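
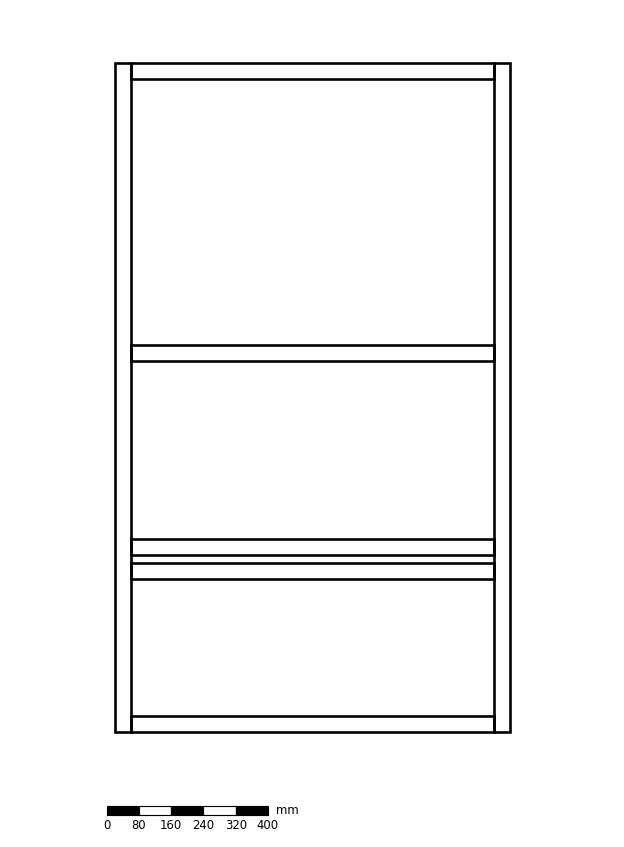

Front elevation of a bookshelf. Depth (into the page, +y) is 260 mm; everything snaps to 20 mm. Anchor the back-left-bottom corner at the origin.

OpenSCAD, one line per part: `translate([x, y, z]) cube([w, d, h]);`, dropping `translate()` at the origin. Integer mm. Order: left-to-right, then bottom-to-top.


cube([40, 260, 1660]);
translate([40, 0, 0]) cube([900, 260, 40]);
translate([40, 0, 380]) cube([900, 260, 40]);
translate([40, 0, 440]) cube([900, 260, 40]);
translate([40, 0, 920]) cube([900, 260, 40]);
translate([40, 0, 1620]) cube([900, 260, 40]);
translate([940, 0, 0]) cube([40, 260, 1660]);


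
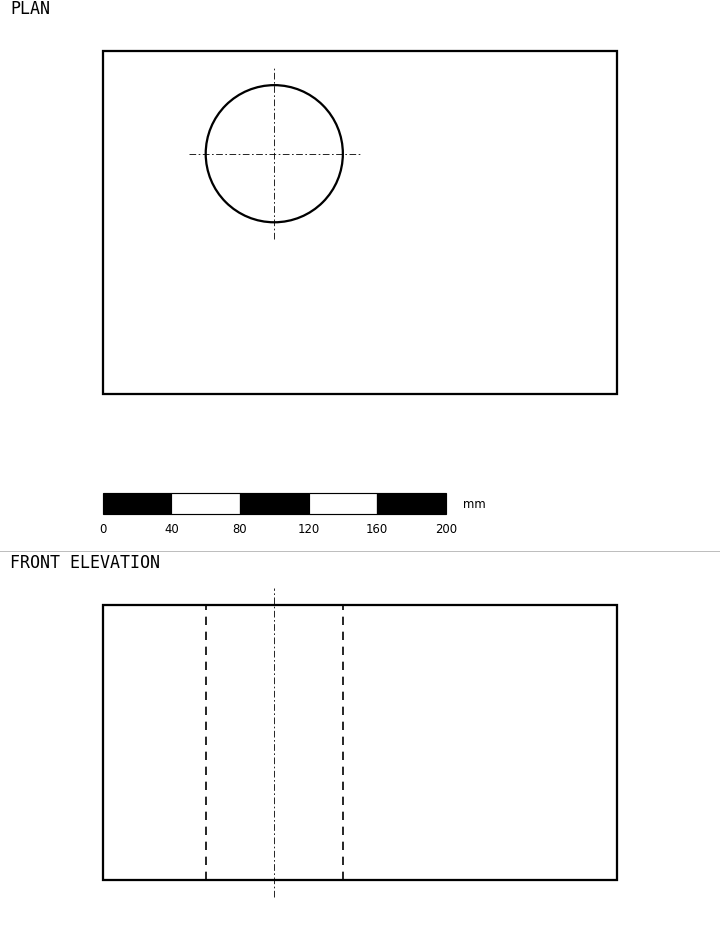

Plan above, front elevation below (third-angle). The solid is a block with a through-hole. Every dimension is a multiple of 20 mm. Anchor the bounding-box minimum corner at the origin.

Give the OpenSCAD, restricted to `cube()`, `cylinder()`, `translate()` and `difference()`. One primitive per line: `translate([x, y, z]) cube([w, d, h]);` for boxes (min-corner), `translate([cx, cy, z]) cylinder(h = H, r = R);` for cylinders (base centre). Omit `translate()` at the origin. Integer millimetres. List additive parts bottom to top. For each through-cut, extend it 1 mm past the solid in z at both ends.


difference() {
  cube([300, 200, 160]);
  translate([100, 140, -1]) cylinder(h = 162, r = 40);
}


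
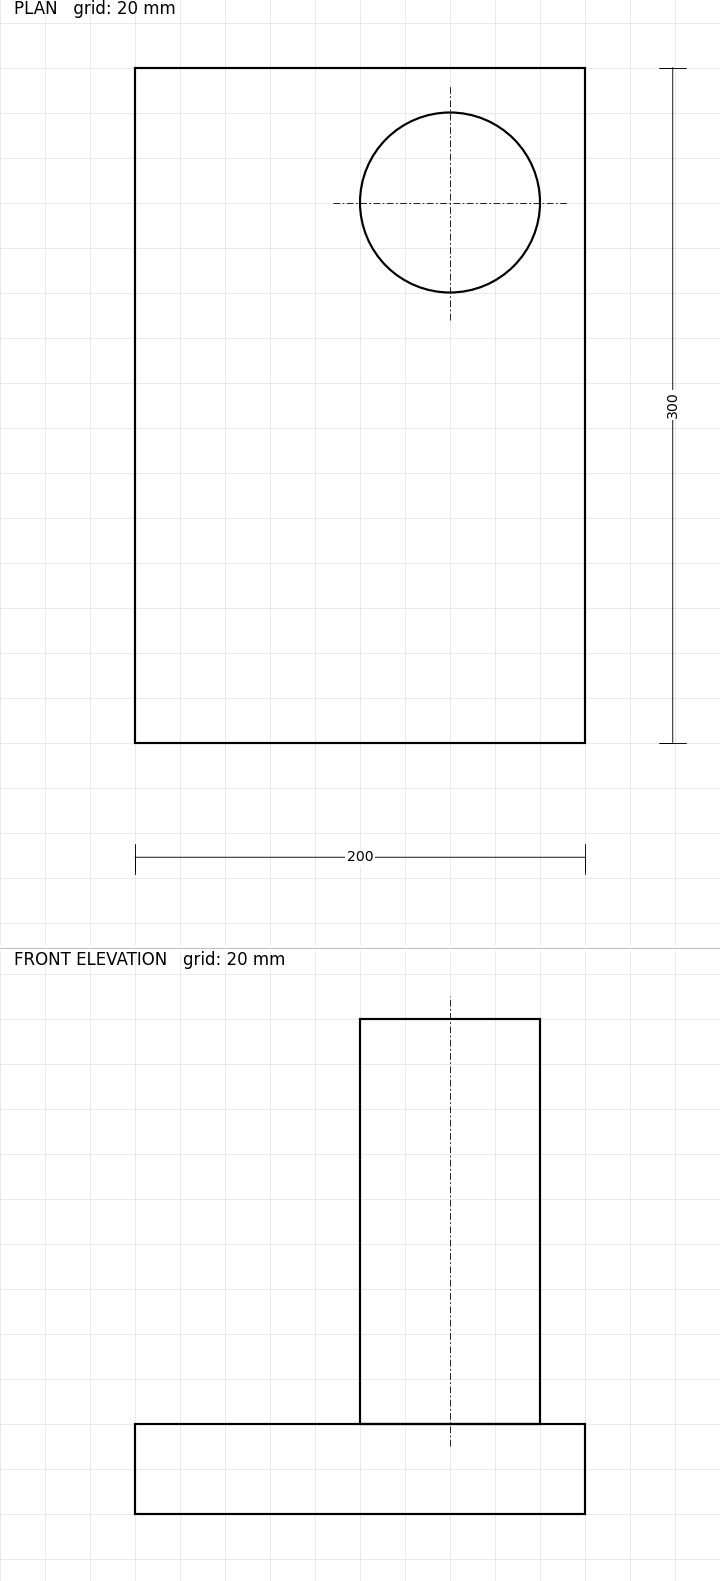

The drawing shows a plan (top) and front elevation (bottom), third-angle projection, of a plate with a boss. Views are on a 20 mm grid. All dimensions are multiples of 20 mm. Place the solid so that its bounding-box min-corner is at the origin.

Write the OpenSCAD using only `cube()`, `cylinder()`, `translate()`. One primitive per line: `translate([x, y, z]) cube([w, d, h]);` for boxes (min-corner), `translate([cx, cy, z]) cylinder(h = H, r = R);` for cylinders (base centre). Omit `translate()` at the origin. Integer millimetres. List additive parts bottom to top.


cube([200, 300, 40]);
translate([140, 240, 40]) cylinder(h = 180, r = 40);


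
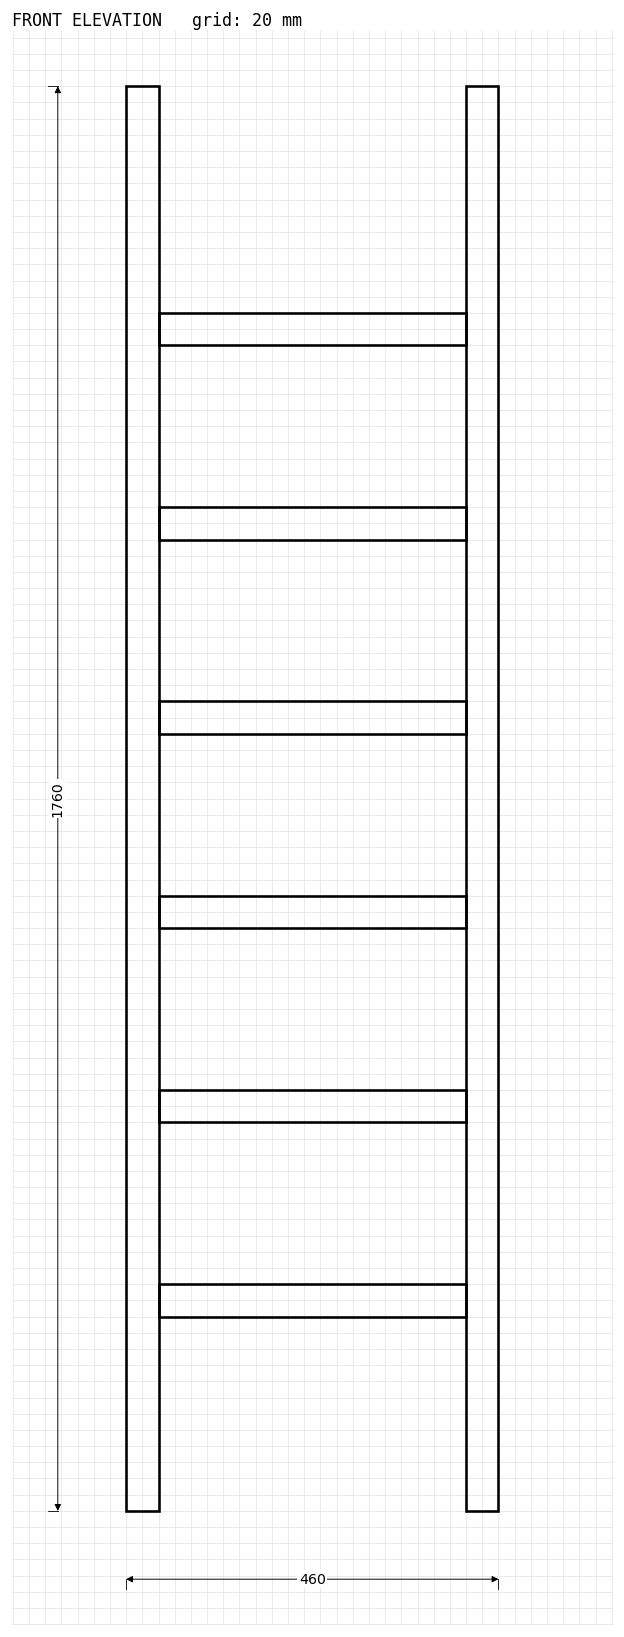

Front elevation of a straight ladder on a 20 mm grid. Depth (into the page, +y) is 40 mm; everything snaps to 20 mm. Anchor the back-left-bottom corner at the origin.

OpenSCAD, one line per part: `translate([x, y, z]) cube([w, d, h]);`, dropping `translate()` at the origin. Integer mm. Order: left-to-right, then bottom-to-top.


cube([40, 40, 1760]);
translate([40, 0, 240]) cube([380, 40, 40]);
translate([40, 0, 480]) cube([380, 40, 40]);
translate([40, 0, 720]) cube([380, 40, 40]);
translate([40, 0, 960]) cube([380, 40, 40]);
translate([40, 0, 1200]) cube([380, 40, 40]);
translate([40, 0, 1440]) cube([380, 40, 40]);
translate([420, 0, 0]) cube([40, 40, 1760]);


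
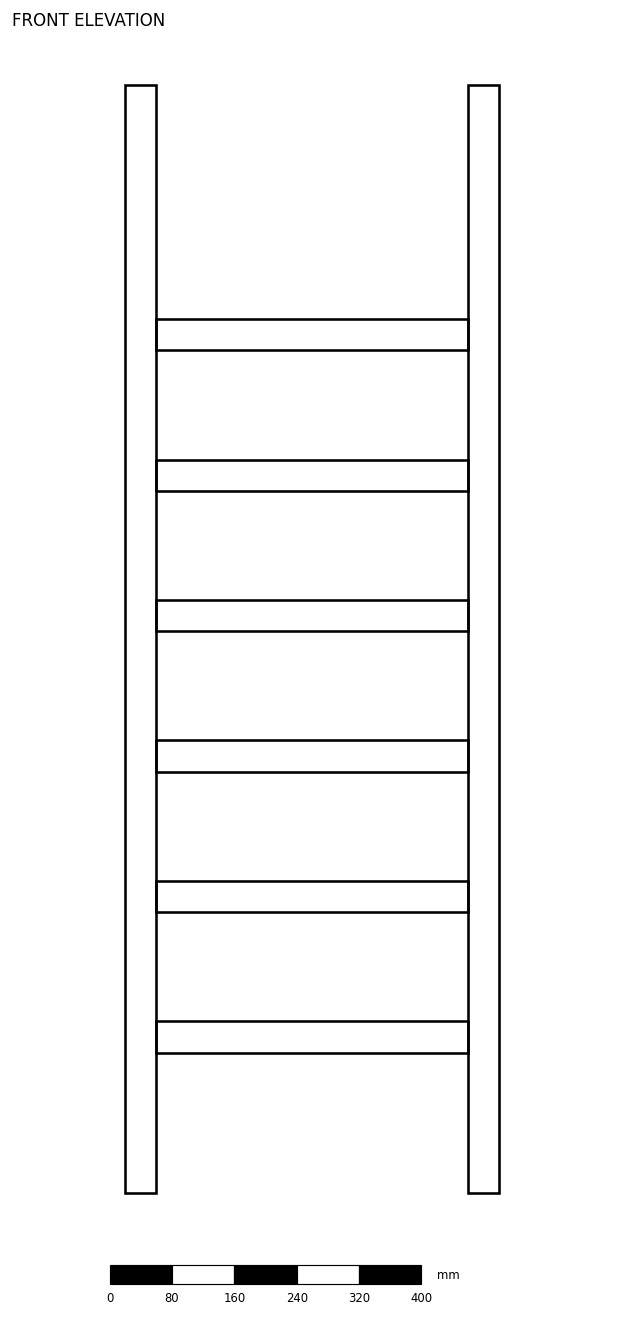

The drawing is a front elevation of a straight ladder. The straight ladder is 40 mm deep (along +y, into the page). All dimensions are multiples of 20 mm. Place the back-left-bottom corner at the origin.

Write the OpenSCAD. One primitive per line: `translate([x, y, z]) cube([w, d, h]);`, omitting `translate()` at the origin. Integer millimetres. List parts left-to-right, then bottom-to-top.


cube([40, 40, 1420]);
translate([40, 0, 180]) cube([400, 40, 40]);
translate([40, 0, 360]) cube([400, 40, 40]);
translate([40, 0, 540]) cube([400, 40, 40]);
translate([40, 0, 720]) cube([400, 40, 40]);
translate([40, 0, 900]) cube([400, 40, 40]);
translate([40, 0, 1080]) cube([400, 40, 40]);
translate([440, 0, 0]) cube([40, 40, 1420]);


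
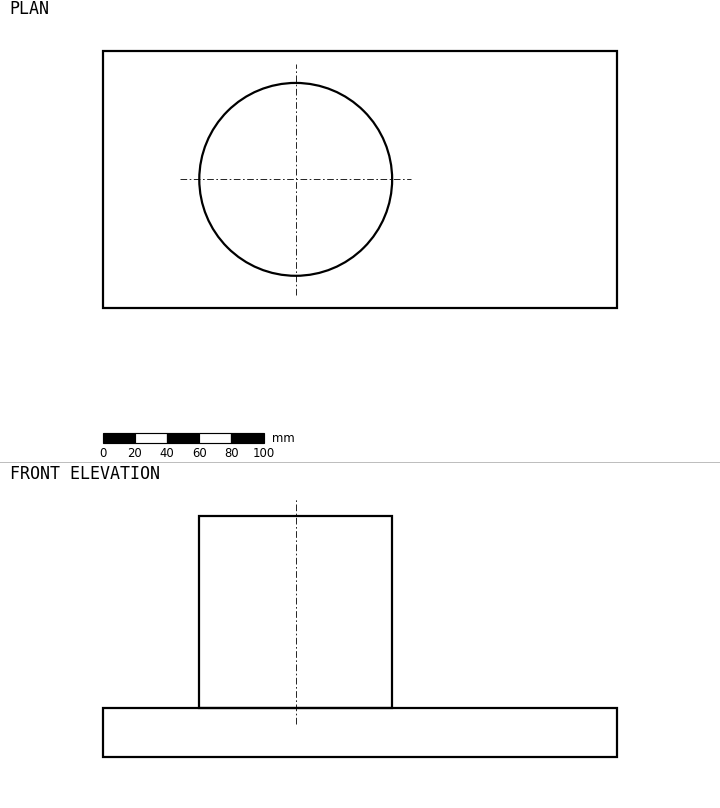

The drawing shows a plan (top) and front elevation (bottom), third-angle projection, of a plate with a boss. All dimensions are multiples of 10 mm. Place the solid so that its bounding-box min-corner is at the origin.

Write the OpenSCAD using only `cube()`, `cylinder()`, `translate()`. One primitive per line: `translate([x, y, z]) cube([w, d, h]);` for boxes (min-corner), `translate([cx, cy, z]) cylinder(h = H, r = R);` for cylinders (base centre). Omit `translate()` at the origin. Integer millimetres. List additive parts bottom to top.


cube([320, 160, 30]);
translate([120, 80, 30]) cylinder(h = 120, r = 60);


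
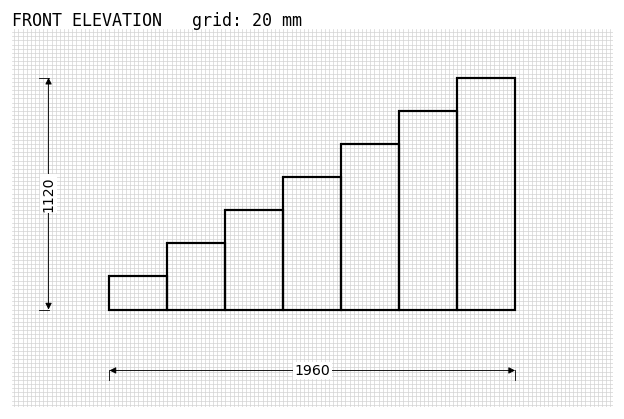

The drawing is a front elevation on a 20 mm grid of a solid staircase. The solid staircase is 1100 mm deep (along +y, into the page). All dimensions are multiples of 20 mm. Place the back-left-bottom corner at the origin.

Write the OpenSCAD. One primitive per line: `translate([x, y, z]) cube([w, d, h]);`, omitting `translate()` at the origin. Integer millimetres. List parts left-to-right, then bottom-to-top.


cube([280, 1100, 160]);
translate([280, 0, 0]) cube([280, 1100, 320]);
translate([560, 0, 0]) cube([280, 1100, 480]);
translate([840, 0, 0]) cube([280, 1100, 640]);
translate([1120, 0, 0]) cube([280, 1100, 800]);
translate([1400, 0, 0]) cube([280, 1100, 960]);
translate([1680, 0, 0]) cube([280, 1100, 1120]);


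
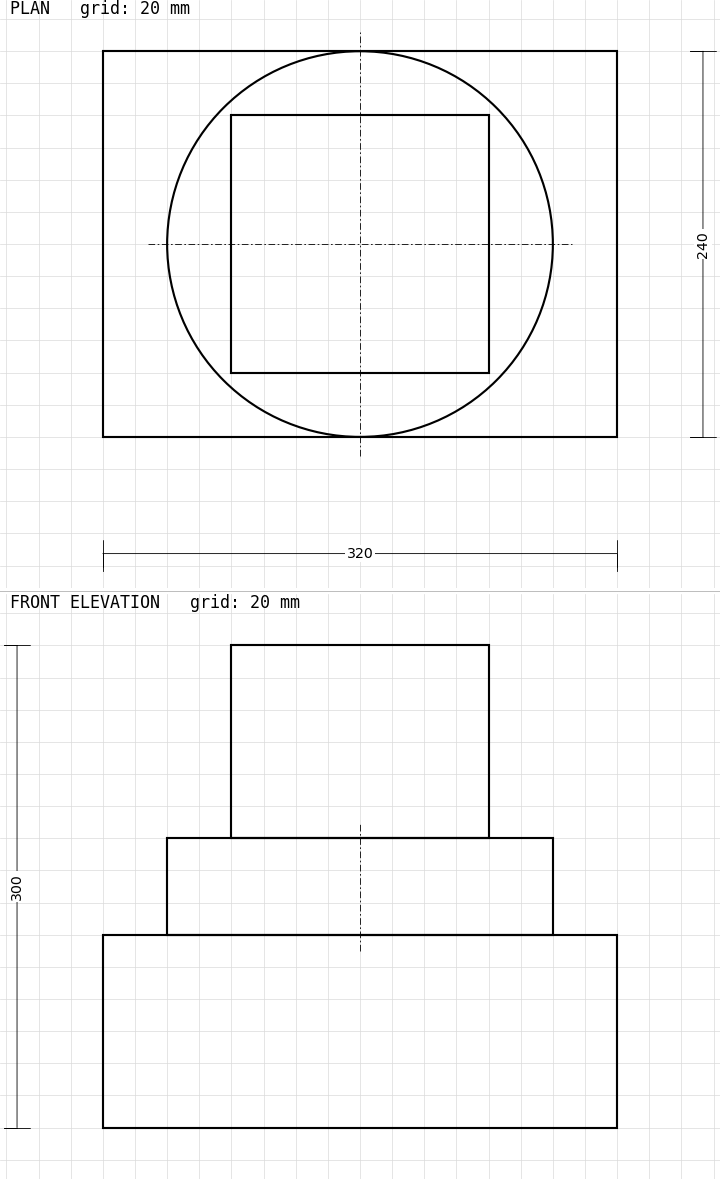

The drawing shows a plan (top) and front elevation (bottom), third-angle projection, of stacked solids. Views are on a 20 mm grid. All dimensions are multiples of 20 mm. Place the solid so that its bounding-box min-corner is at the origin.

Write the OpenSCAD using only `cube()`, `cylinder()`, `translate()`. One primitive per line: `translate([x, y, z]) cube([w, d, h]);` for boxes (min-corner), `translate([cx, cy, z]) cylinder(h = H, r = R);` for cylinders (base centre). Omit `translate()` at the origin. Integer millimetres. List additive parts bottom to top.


cube([320, 240, 120]);
translate([160, 120, 120]) cylinder(h = 60, r = 120);
translate([80, 40, 180]) cube([160, 160, 120]);


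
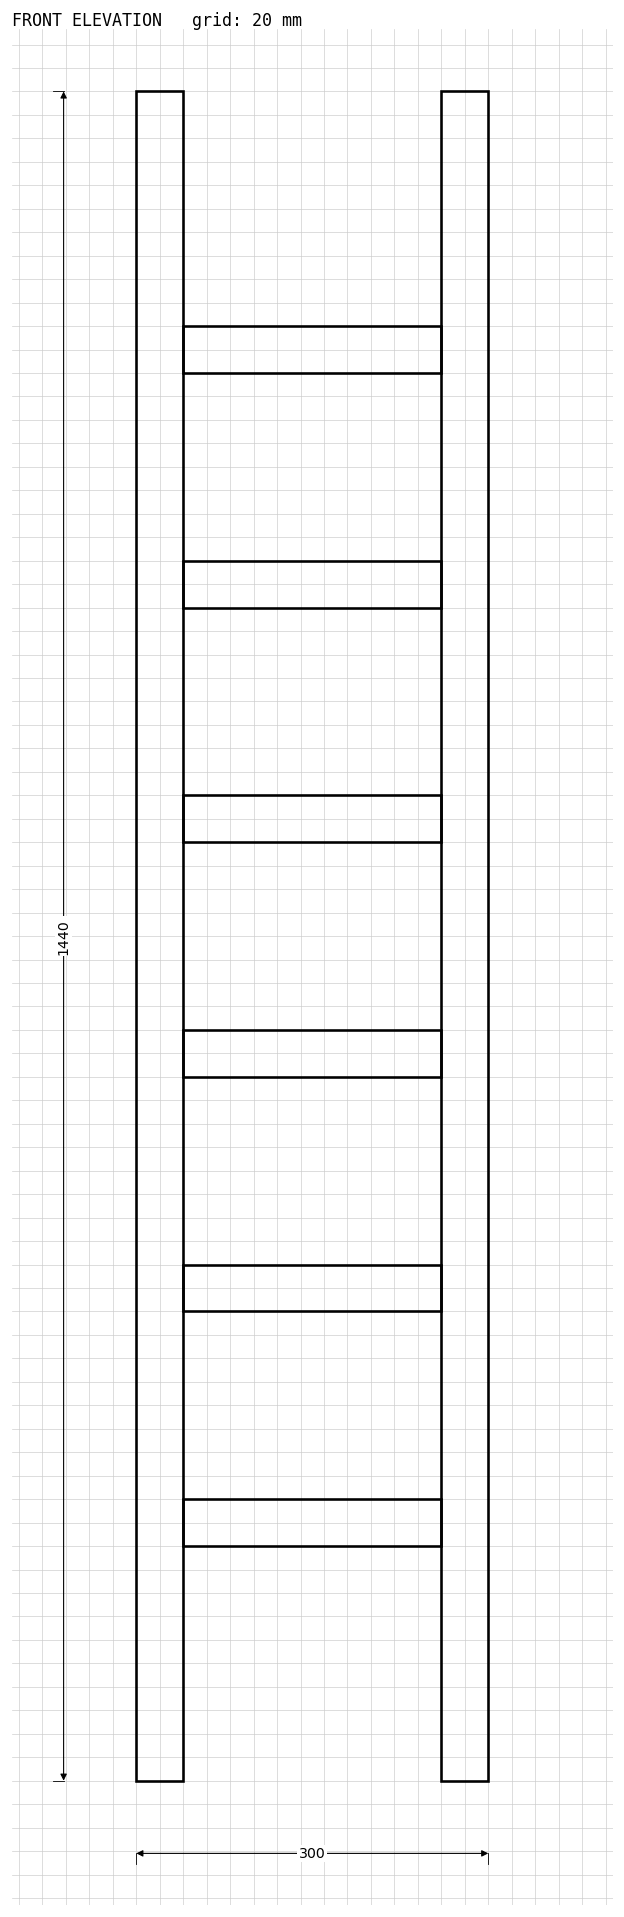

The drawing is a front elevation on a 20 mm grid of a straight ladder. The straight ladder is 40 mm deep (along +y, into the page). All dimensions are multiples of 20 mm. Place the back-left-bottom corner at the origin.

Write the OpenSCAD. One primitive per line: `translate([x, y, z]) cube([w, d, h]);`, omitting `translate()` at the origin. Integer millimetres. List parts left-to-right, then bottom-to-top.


cube([40, 40, 1440]);
translate([40, 0, 200]) cube([220, 40, 40]);
translate([40, 0, 400]) cube([220, 40, 40]);
translate([40, 0, 600]) cube([220, 40, 40]);
translate([40, 0, 800]) cube([220, 40, 40]);
translate([40, 0, 1000]) cube([220, 40, 40]);
translate([40, 0, 1200]) cube([220, 40, 40]);
translate([260, 0, 0]) cube([40, 40, 1440]);


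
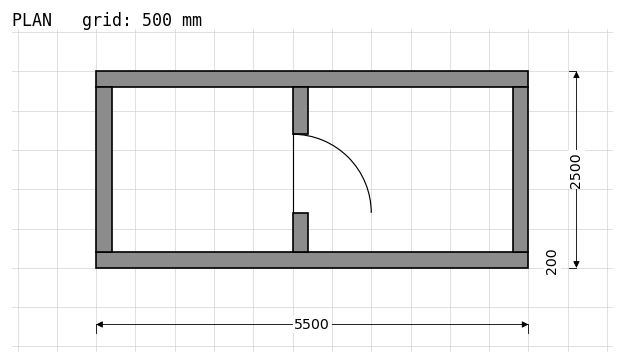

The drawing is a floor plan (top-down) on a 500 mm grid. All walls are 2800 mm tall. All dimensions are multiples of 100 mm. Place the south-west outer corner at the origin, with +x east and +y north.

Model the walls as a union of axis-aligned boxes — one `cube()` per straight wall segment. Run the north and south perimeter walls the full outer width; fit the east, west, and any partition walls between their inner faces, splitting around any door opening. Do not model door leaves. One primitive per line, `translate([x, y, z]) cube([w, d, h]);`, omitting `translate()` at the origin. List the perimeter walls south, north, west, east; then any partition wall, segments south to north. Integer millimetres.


cube([5500, 200, 2800]);
translate([0, 2300, 0]) cube([5500, 200, 2800]);
translate([0, 200, 0]) cube([200, 2100, 2800]);
translate([5300, 200, 0]) cube([200, 2100, 2800]);
translate([2500, 200, 0]) cube([200, 500, 2800]);
translate([2500, 1700, 0]) cube([200, 600, 2800]);


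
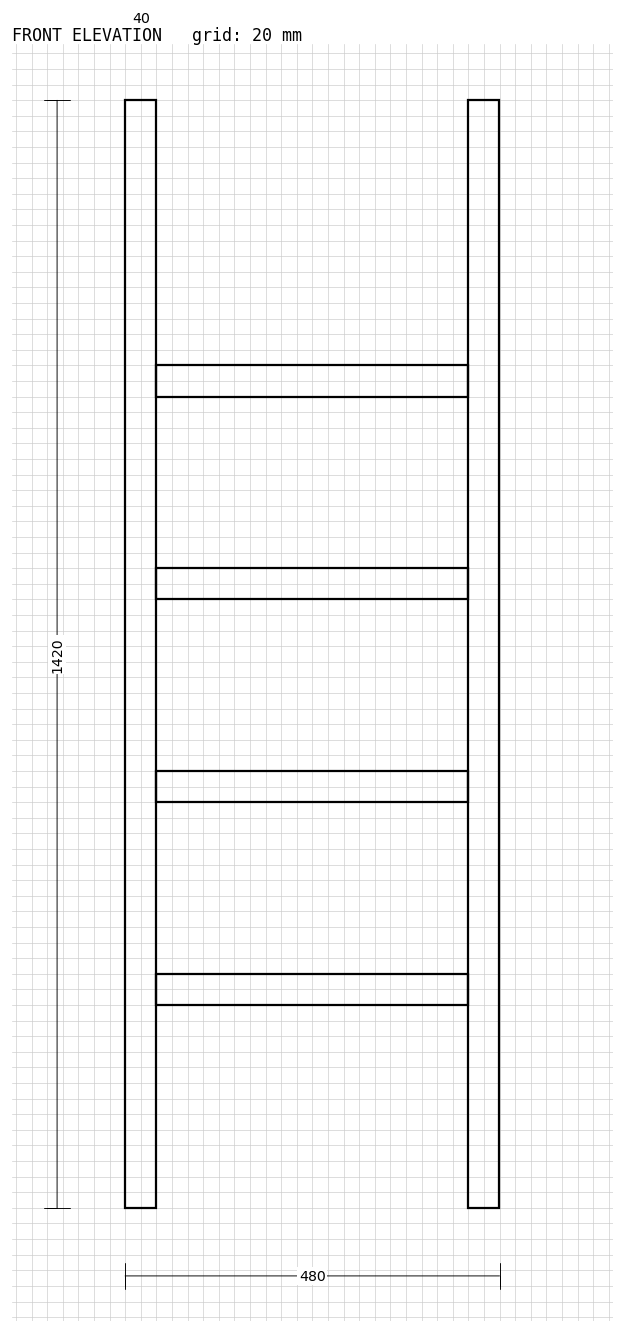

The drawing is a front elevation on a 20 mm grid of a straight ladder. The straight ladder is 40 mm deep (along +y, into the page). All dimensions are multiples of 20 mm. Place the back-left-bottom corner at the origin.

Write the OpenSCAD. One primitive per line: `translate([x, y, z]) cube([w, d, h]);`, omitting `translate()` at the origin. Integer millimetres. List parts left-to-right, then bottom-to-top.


cube([40, 40, 1420]);
translate([40, 0, 260]) cube([400, 40, 40]);
translate([40, 0, 520]) cube([400, 40, 40]);
translate([40, 0, 780]) cube([400, 40, 40]);
translate([40, 0, 1040]) cube([400, 40, 40]);
translate([440, 0, 0]) cube([40, 40, 1420]);


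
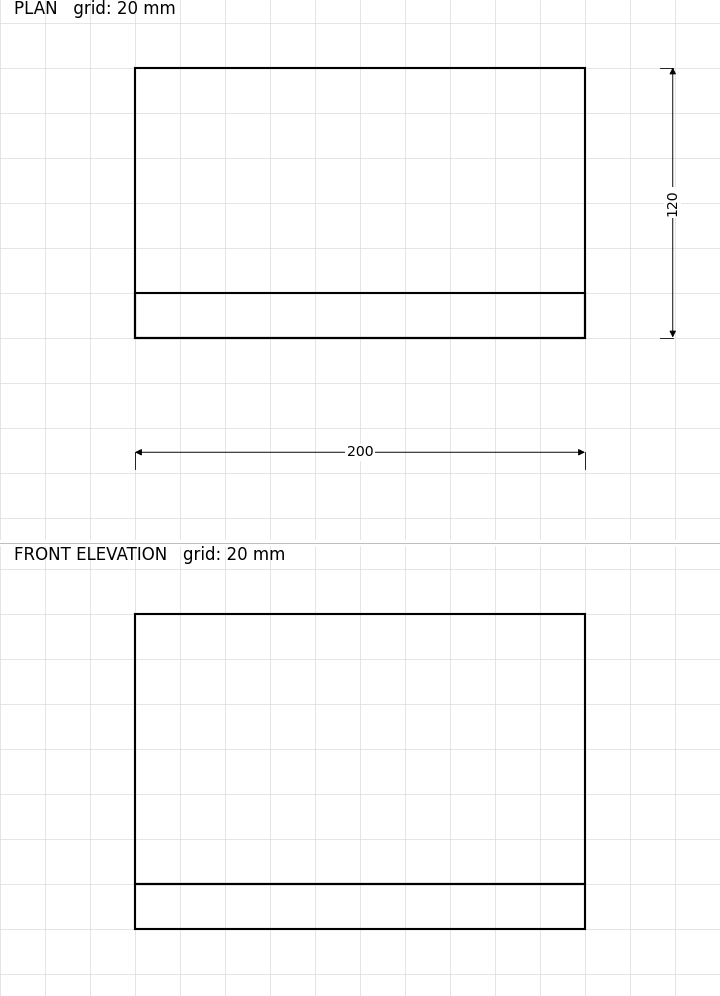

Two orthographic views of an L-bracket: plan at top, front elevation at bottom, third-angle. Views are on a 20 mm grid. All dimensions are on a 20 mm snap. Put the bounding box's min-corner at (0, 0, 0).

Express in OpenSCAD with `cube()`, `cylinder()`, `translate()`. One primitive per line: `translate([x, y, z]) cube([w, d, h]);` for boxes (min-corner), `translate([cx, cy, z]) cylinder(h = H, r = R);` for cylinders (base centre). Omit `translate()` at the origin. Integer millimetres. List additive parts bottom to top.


cube([200, 120, 20]);
translate([0, 0, 20]) cube([200, 20, 120]);


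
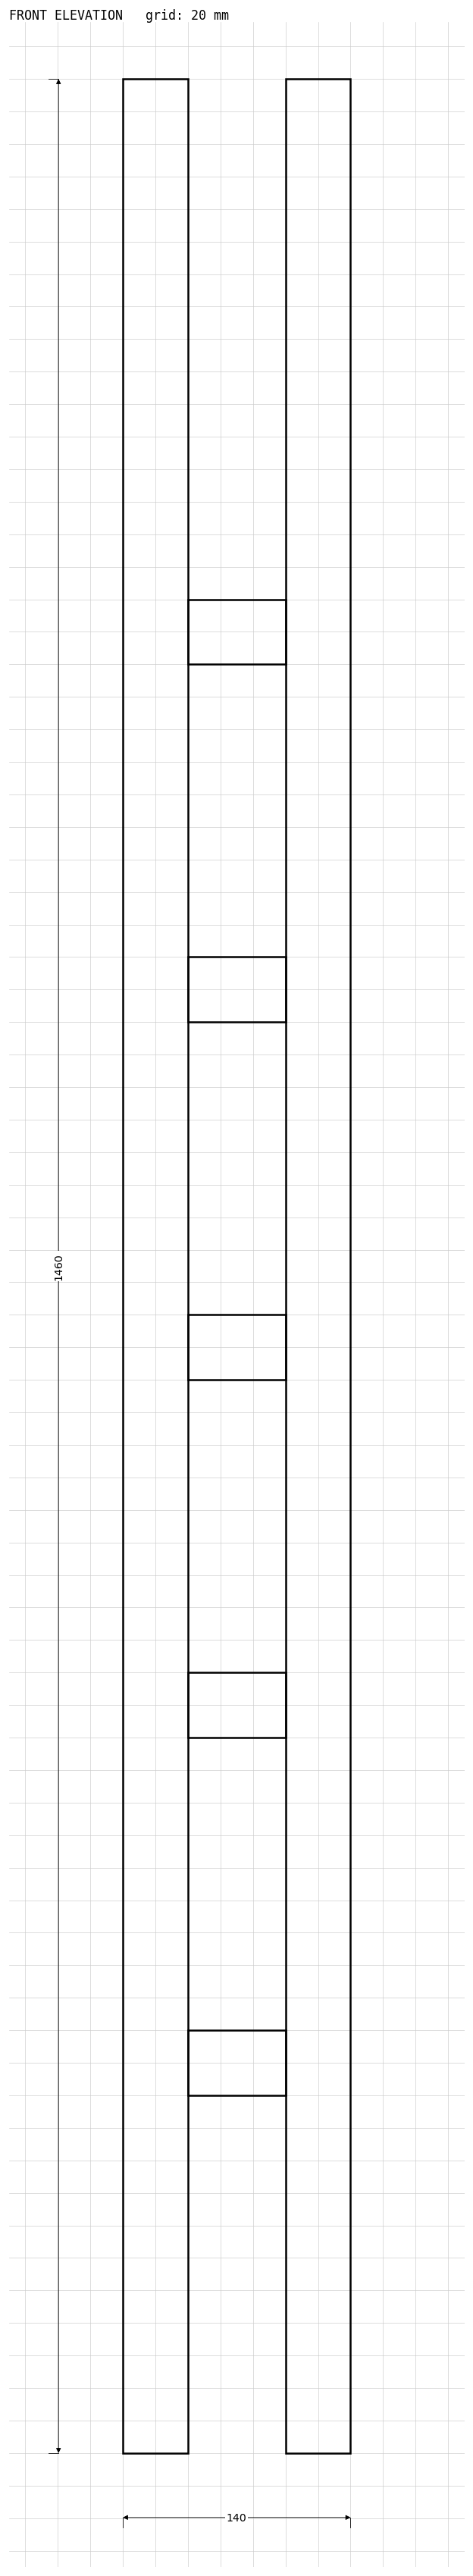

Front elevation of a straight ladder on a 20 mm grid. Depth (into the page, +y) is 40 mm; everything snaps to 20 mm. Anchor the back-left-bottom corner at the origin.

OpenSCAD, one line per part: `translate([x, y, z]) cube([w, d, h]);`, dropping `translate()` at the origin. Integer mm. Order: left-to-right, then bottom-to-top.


cube([40, 40, 1460]);
translate([40, 0, 220]) cube([60, 40, 40]);
translate([40, 0, 440]) cube([60, 40, 40]);
translate([40, 0, 660]) cube([60, 40, 40]);
translate([40, 0, 880]) cube([60, 40, 40]);
translate([40, 0, 1100]) cube([60, 40, 40]);
translate([100, 0, 0]) cube([40, 40, 1460]);


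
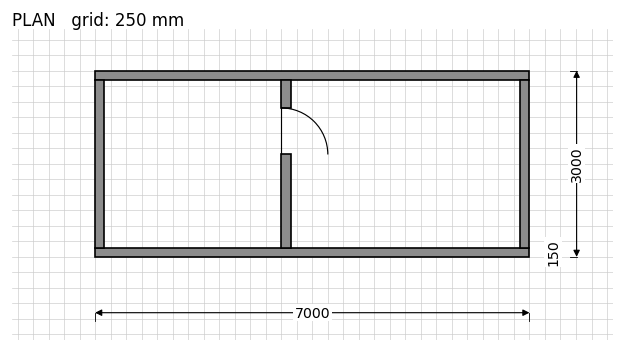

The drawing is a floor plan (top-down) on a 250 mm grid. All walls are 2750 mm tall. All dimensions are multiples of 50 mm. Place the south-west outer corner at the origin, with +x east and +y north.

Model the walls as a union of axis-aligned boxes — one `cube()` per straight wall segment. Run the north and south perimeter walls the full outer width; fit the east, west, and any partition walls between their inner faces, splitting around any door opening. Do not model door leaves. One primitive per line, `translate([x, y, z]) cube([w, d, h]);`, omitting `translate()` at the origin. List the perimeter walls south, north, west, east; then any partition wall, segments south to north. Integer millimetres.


cube([7000, 150, 2750]);
translate([0, 2850, 0]) cube([7000, 150, 2750]);
translate([0, 150, 0]) cube([150, 2700, 2750]);
translate([6850, 150, 0]) cube([150, 2700, 2750]);
translate([3000, 150, 0]) cube([150, 1500, 2750]);
translate([3000, 2400, 0]) cube([150, 450, 2750]);


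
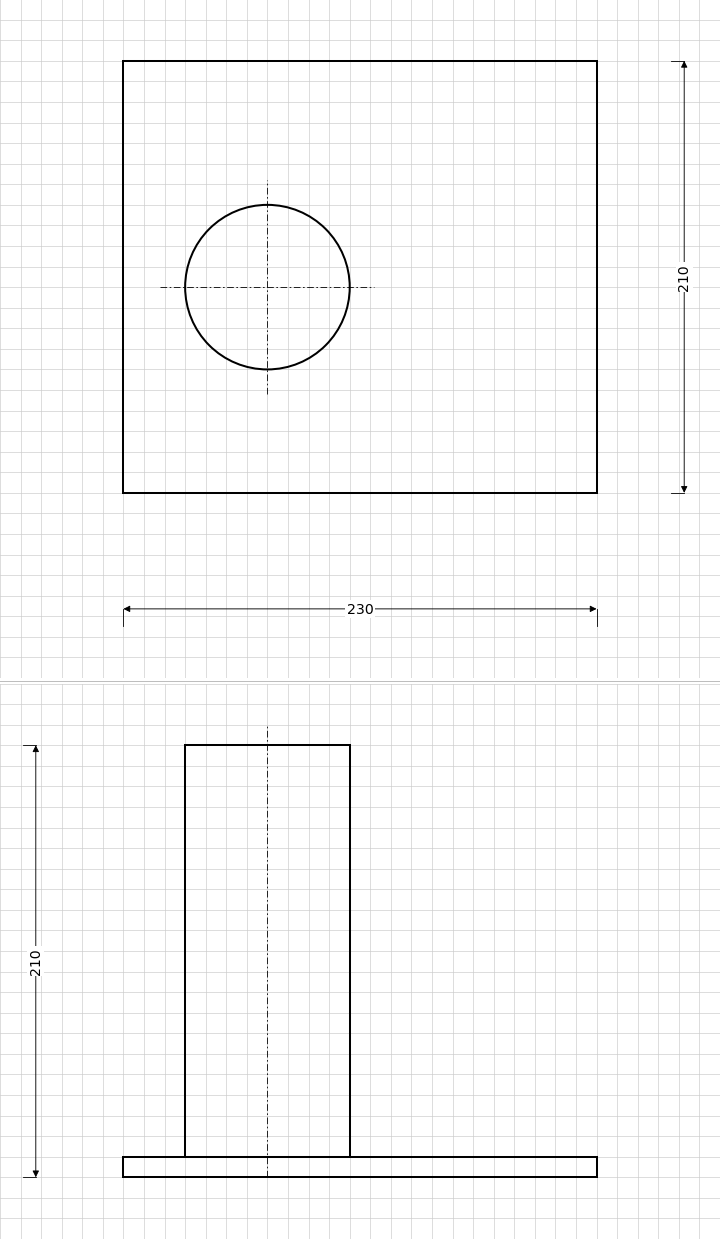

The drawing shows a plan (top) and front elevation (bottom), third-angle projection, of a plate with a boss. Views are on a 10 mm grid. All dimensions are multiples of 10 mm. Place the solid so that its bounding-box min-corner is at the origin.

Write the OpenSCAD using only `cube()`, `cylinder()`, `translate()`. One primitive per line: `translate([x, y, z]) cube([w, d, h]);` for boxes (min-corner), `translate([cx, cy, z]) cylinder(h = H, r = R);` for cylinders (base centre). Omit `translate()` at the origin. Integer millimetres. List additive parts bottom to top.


cube([230, 210, 10]);
translate([70, 100, 10]) cylinder(h = 200, r = 40);


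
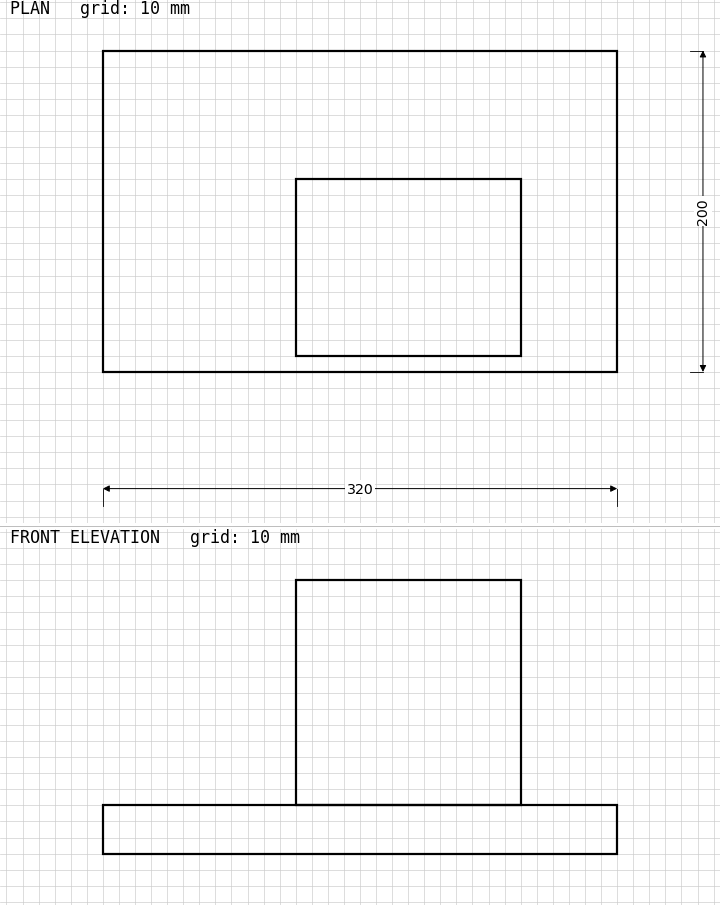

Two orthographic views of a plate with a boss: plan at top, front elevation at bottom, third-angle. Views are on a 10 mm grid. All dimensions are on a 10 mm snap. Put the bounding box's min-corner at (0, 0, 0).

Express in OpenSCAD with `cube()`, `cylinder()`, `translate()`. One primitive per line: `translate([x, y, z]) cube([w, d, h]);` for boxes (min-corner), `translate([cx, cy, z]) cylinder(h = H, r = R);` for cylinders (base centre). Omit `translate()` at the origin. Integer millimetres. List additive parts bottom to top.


cube([320, 200, 30]);
translate([120, 10, 30]) cube([140, 110, 140]);


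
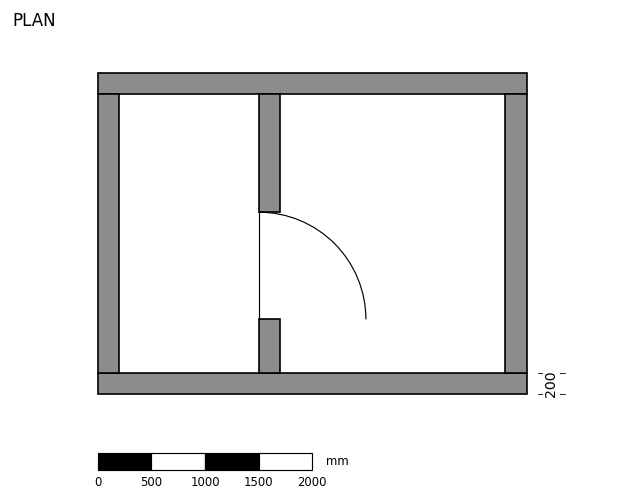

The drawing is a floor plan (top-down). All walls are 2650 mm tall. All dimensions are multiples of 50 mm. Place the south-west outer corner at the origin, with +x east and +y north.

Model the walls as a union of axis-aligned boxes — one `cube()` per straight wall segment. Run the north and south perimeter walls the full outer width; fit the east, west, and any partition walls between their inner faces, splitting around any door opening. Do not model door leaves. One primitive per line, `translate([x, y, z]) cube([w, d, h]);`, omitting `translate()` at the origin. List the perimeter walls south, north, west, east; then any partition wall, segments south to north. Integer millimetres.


cube([4000, 200, 2650]);
translate([0, 2800, 0]) cube([4000, 200, 2650]);
translate([0, 200, 0]) cube([200, 2600, 2650]);
translate([3800, 200, 0]) cube([200, 2600, 2650]);
translate([1500, 200, 0]) cube([200, 500, 2650]);
translate([1500, 1700, 0]) cube([200, 1100, 2650]);


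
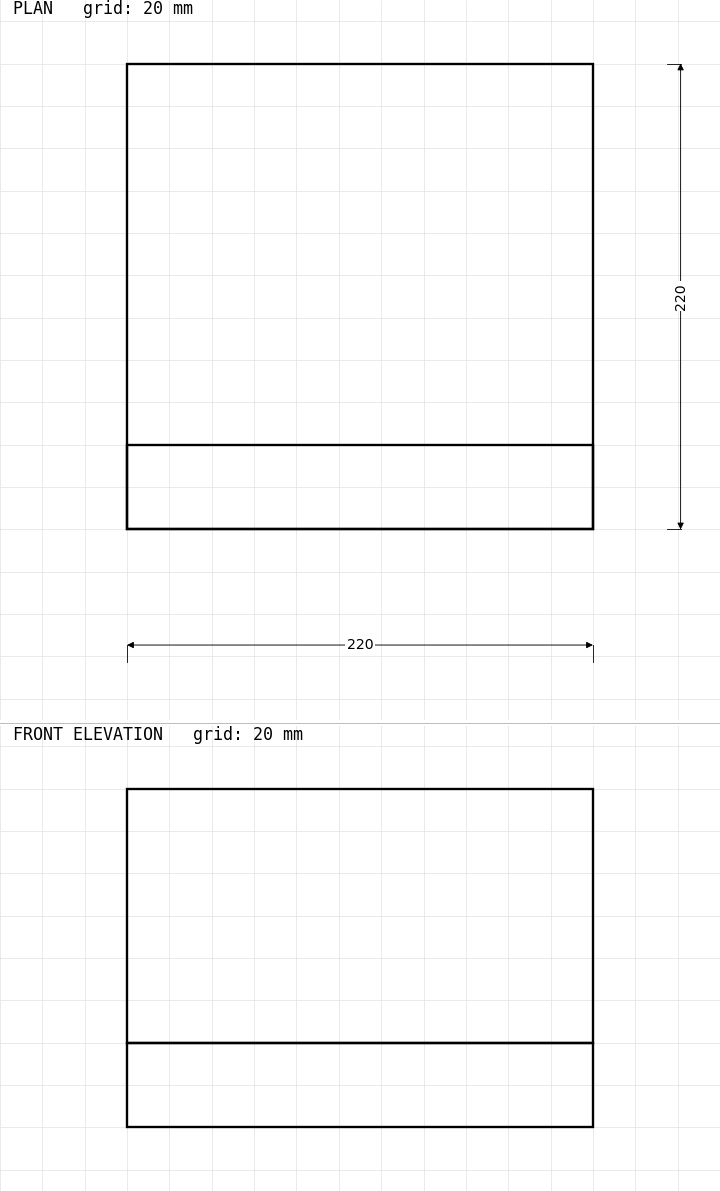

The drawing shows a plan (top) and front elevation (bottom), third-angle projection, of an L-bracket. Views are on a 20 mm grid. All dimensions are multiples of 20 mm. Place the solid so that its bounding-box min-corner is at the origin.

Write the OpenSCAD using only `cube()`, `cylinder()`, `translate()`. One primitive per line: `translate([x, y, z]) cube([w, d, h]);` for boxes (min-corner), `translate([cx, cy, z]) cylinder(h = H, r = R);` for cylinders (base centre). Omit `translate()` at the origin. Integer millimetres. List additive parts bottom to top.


cube([220, 220, 40]);
translate([0, 0, 40]) cube([220, 40, 120]);


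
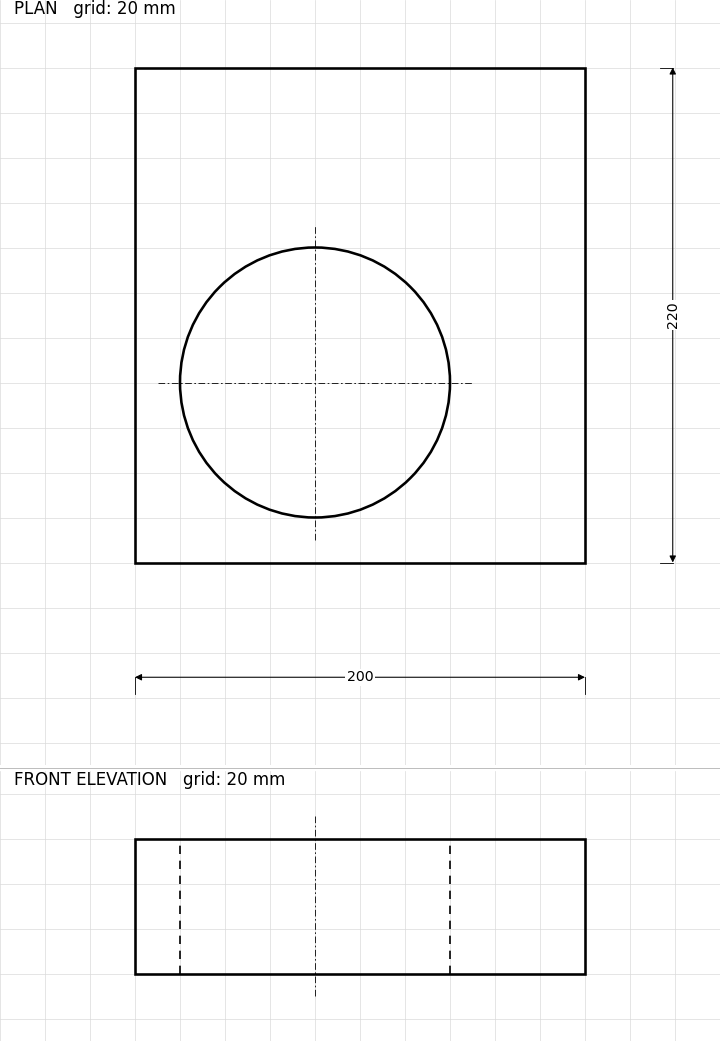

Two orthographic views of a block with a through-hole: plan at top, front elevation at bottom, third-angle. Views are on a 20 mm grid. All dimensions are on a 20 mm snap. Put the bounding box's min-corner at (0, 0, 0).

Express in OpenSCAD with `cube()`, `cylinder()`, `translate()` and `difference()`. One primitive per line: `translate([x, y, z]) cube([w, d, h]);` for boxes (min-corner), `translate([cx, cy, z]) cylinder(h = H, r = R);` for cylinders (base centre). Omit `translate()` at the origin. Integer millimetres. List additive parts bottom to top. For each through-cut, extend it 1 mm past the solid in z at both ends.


difference() {
  cube([200, 220, 60]);
  translate([80, 80, -1]) cylinder(h = 62, r = 60);
}


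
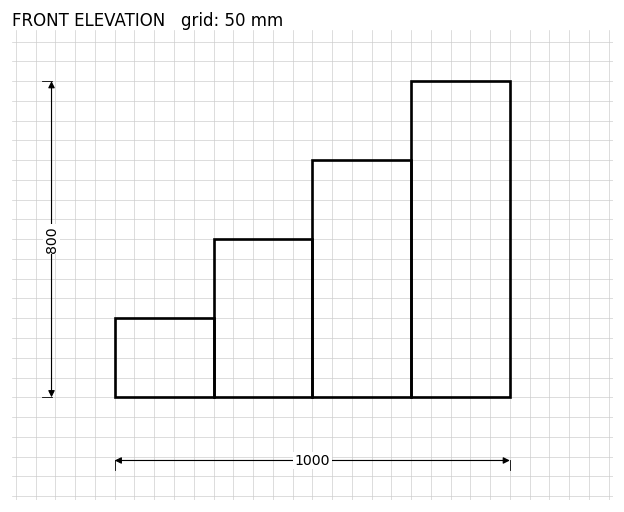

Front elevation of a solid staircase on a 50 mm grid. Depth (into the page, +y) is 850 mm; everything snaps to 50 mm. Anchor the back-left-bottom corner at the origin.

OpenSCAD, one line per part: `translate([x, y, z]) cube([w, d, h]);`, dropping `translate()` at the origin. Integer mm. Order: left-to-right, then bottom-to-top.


cube([250, 850, 200]);
translate([250, 0, 0]) cube([250, 850, 400]);
translate([500, 0, 0]) cube([250, 850, 600]);
translate([750, 0, 0]) cube([250, 850, 800]);


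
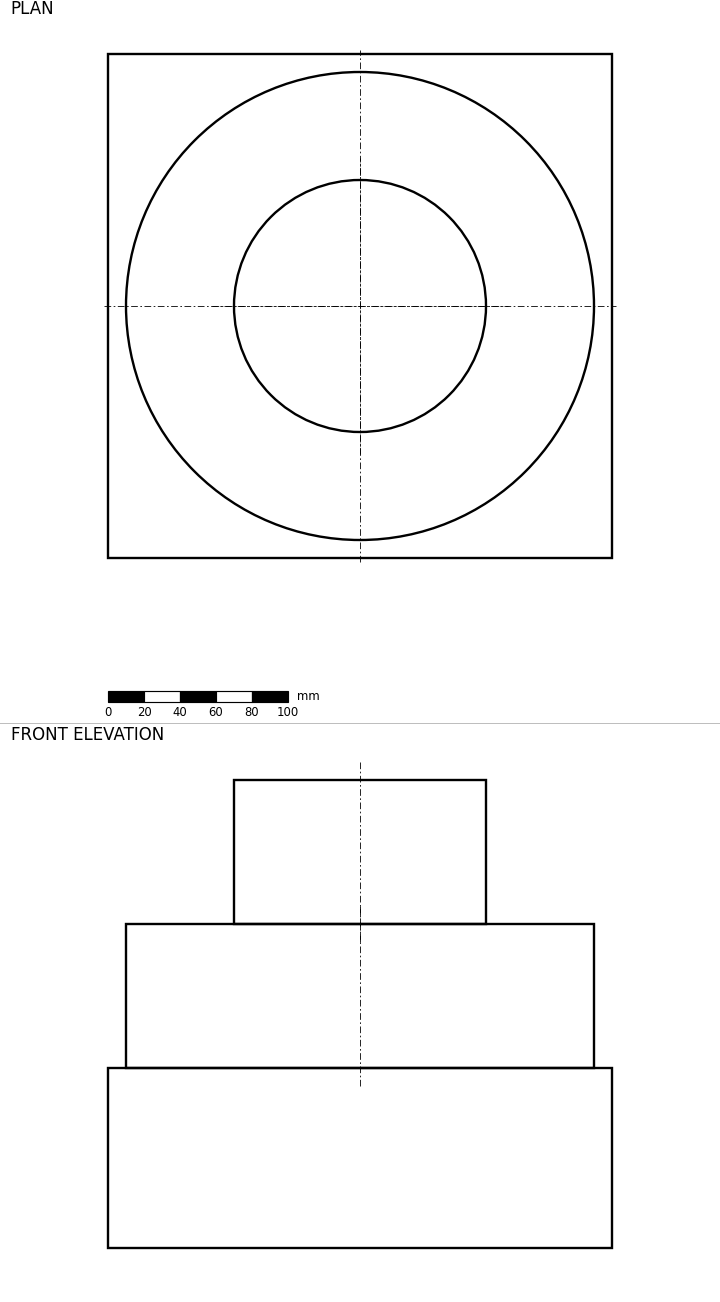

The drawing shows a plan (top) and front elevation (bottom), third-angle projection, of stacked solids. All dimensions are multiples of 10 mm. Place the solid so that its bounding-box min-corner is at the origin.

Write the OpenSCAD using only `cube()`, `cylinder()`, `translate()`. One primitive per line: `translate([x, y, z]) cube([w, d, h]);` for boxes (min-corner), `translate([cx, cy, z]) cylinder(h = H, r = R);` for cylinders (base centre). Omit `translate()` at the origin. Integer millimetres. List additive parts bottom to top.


cube([280, 280, 100]);
translate([140, 140, 100]) cylinder(h = 80, r = 130);
translate([140, 140, 180]) cylinder(h = 80, r = 70);


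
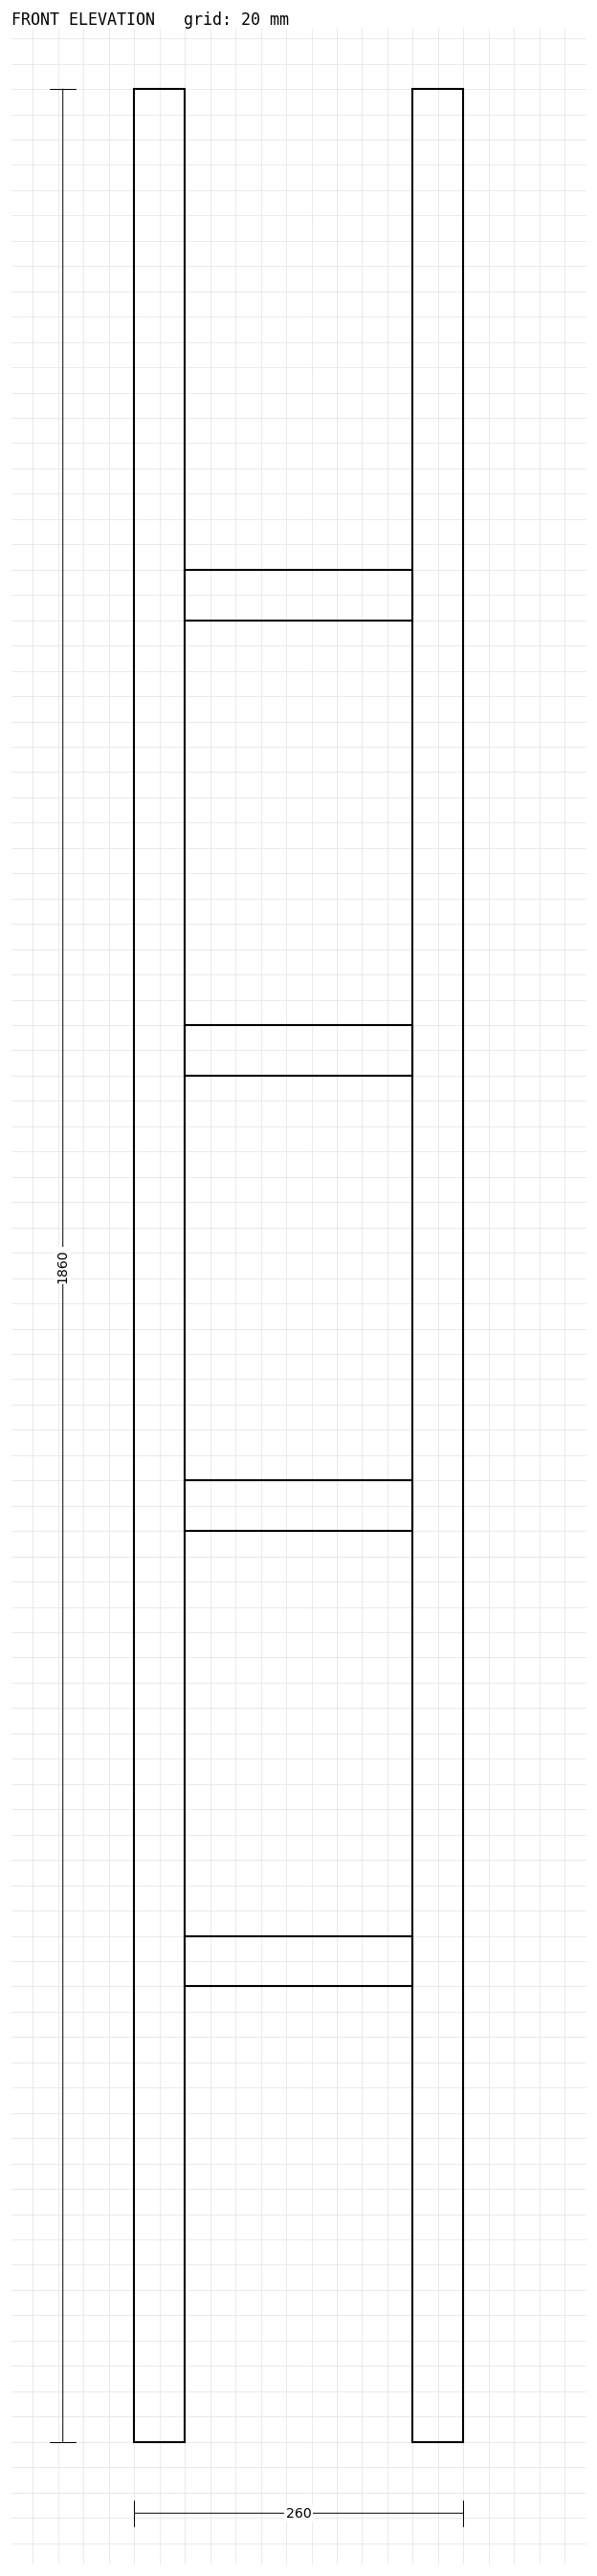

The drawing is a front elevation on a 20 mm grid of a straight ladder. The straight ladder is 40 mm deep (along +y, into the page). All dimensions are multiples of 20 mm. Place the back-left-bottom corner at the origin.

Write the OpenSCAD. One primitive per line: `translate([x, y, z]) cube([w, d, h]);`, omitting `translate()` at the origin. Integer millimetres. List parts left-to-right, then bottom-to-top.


cube([40, 40, 1860]);
translate([40, 0, 360]) cube([180, 40, 40]);
translate([40, 0, 720]) cube([180, 40, 40]);
translate([40, 0, 1080]) cube([180, 40, 40]);
translate([40, 0, 1440]) cube([180, 40, 40]);
translate([220, 0, 0]) cube([40, 40, 1860]);


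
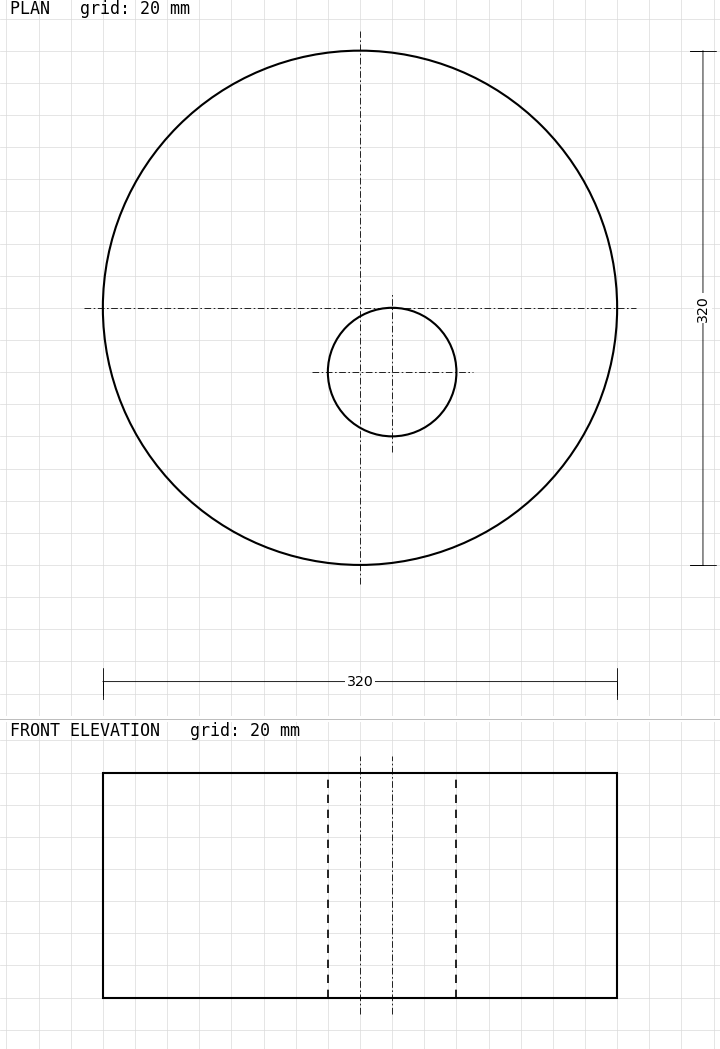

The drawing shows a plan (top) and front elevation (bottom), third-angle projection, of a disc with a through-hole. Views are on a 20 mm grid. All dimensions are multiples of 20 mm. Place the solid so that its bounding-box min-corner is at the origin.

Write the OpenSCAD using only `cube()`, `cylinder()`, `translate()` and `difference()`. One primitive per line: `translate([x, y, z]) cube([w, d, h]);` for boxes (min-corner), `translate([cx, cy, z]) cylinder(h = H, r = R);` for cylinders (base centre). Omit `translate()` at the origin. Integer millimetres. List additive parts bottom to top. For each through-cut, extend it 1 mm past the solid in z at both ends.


difference() {
  translate([160, 160, 0]) cylinder(h = 140, r = 160);
  translate([180, 120, -1]) cylinder(h = 142, r = 40);
}


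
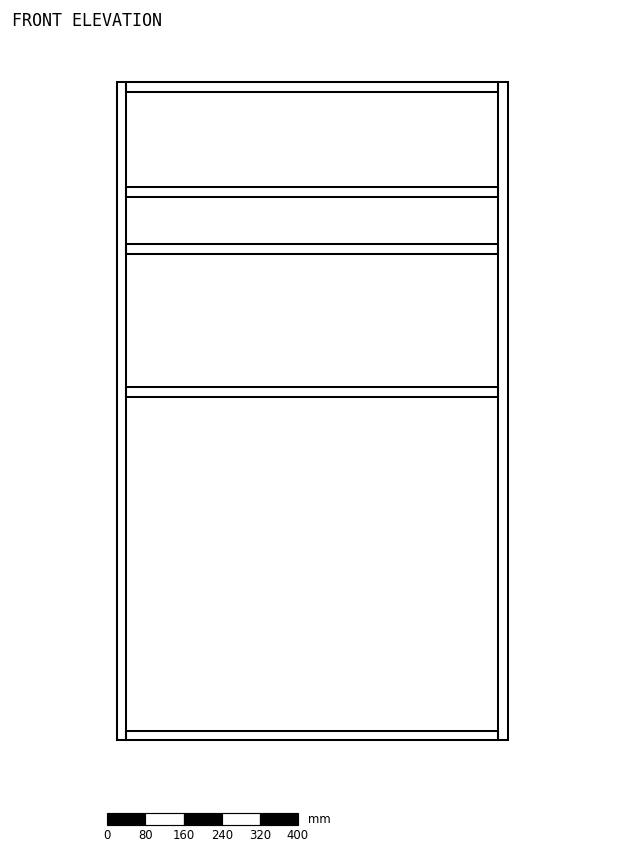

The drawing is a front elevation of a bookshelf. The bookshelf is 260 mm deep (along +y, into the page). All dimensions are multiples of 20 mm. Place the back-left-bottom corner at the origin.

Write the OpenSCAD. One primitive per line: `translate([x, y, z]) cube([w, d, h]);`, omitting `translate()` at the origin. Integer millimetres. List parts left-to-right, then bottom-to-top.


cube([20, 260, 1380]);
translate([20, 0, 0]) cube([780, 260, 20]);
translate([20, 0, 720]) cube([780, 260, 20]);
translate([20, 0, 1020]) cube([780, 260, 20]);
translate([20, 0, 1140]) cube([780, 260, 20]);
translate([20, 0, 1360]) cube([780, 260, 20]);
translate([800, 0, 0]) cube([20, 260, 1380]);


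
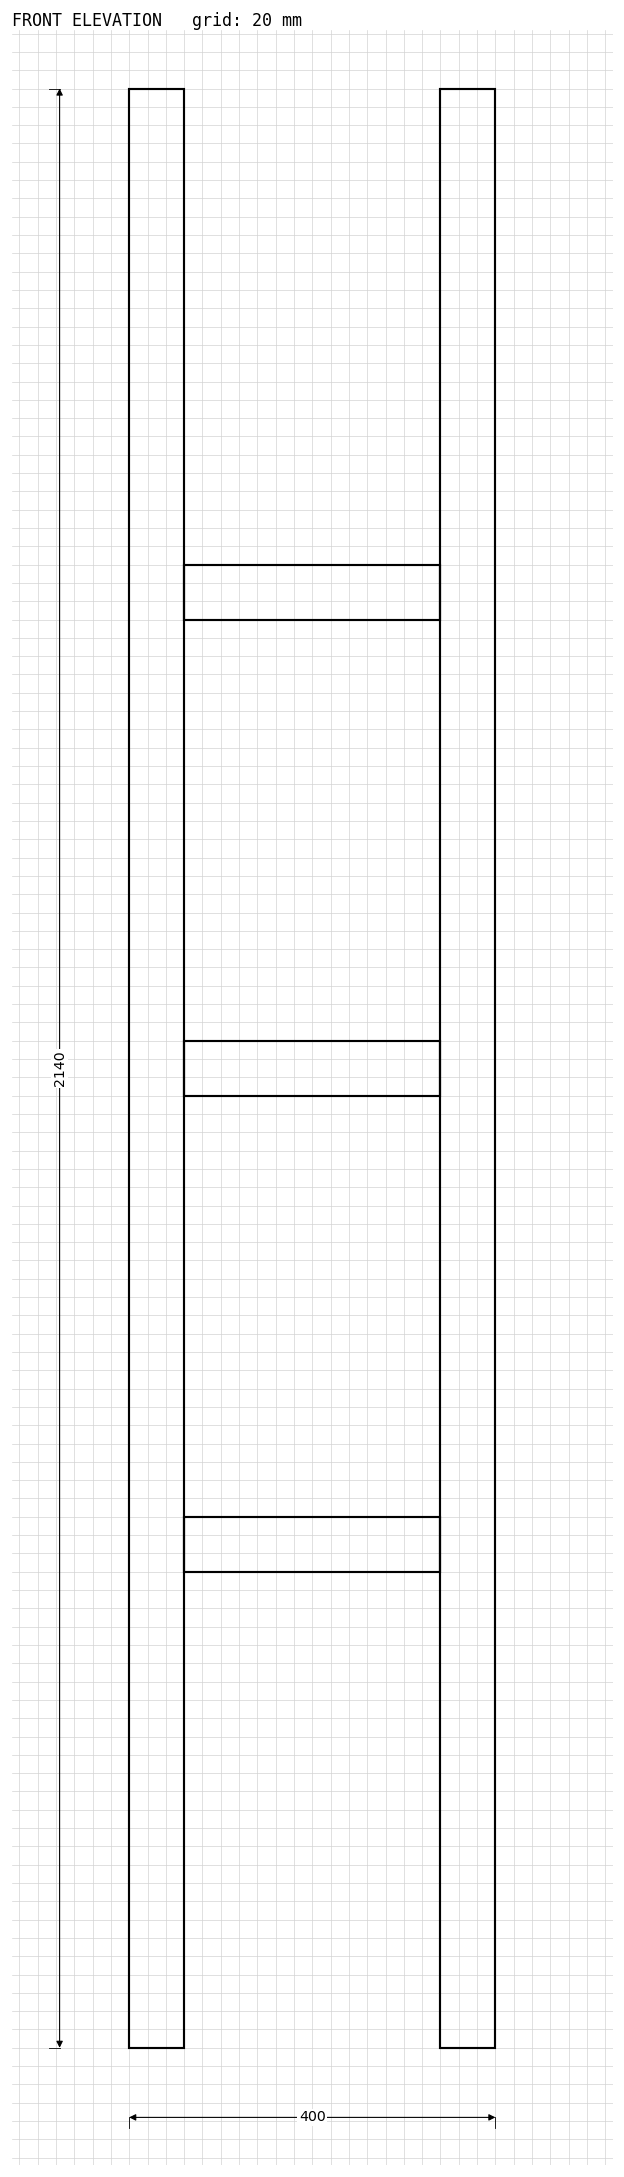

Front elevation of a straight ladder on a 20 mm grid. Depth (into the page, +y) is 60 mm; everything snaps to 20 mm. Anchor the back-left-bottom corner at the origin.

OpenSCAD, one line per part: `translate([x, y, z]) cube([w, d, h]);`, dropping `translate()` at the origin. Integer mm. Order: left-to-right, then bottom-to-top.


cube([60, 60, 2140]);
translate([60, 0, 520]) cube([280, 60, 60]);
translate([60, 0, 1040]) cube([280, 60, 60]);
translate([60, 0, 1560]) cube([280, 60, 60]);
translate([340, 0, 0]) cube([60, 60, 2140]);


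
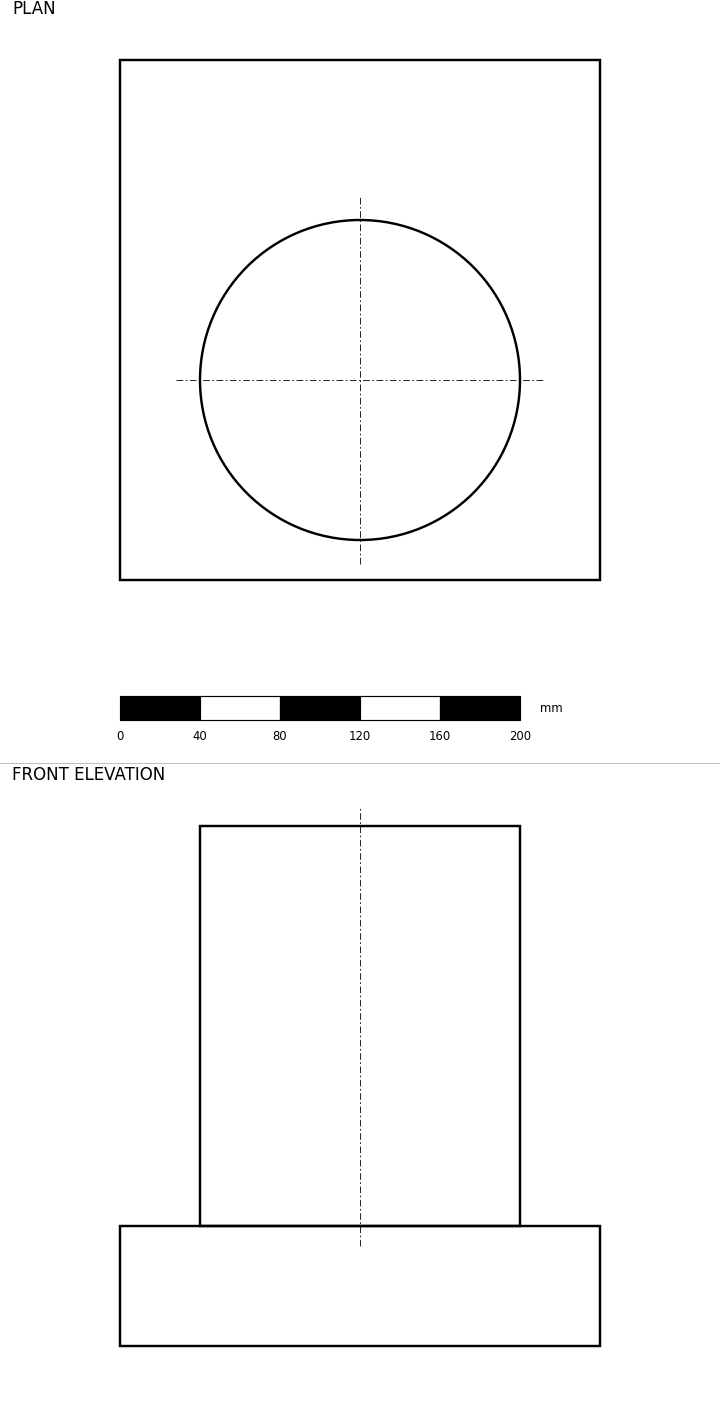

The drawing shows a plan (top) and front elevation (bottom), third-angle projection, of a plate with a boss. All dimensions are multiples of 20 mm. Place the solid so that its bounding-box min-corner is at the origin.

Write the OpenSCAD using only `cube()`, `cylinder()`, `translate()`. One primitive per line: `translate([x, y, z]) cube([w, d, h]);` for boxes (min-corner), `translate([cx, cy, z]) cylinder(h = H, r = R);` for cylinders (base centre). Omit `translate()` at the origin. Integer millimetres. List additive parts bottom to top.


cube([240, 260, 60]);
translate([120, 100, 60]) cylinder(h = 200, r = 80);


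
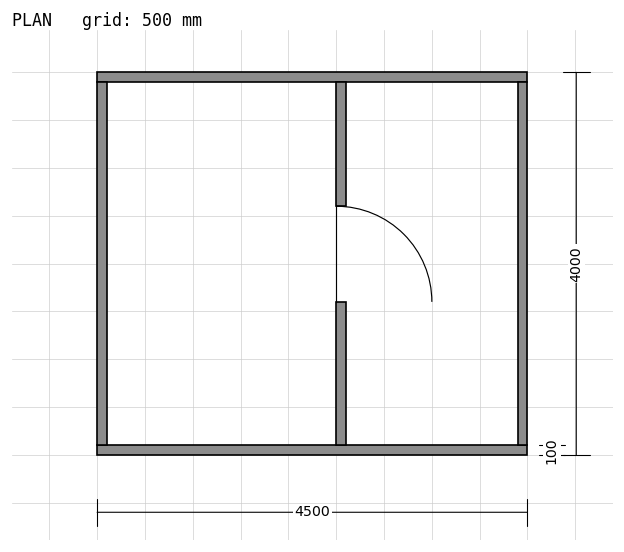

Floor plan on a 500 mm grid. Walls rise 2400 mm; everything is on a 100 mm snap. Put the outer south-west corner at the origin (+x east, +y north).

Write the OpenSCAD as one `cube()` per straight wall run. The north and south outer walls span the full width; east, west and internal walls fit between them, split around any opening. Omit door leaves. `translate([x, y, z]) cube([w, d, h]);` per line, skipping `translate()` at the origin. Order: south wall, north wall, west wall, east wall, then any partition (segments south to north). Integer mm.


cube([4500, 100, 2400]);
translate([0, 3900, 0]) cube([4500, 100, 2400]);
translate([0, 100, 0]) cube([100, 3800, 2400]);
translate([4400, 100, 0]) cube([100, 3800, 2400]);
translate([2500, 100, 0]) cube([100, 1500, 2400]);
translate([2500, 2600, 0]) cube([100, 1300, 2400]);


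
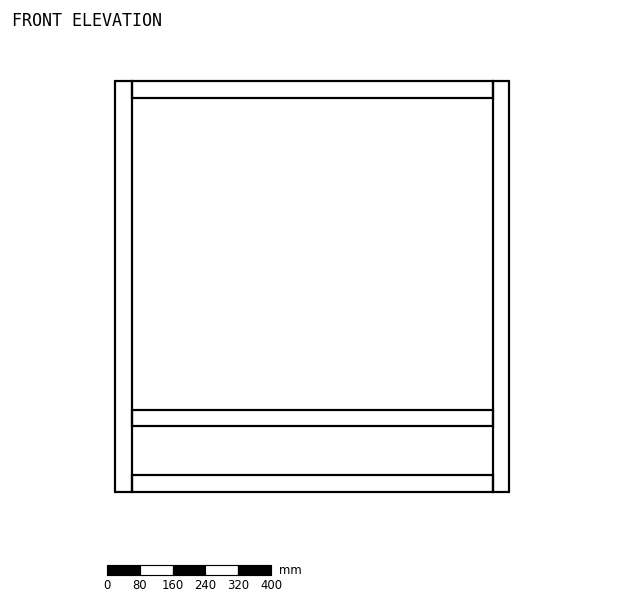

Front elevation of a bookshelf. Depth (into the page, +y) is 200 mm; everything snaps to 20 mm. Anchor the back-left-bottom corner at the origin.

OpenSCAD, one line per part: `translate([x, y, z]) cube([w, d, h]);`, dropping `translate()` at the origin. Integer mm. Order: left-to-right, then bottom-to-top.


cube([40, 200, 1000]);
translate([40, 0, 0]) cube([880, 200, 40]);
translate([40, 0, 160]) cube([880, 200, 40]);
translate([40, 0, 960]) cube([880, 200, 40]);
translate([920, 0, 0]) cube([40, 200, 1000]);


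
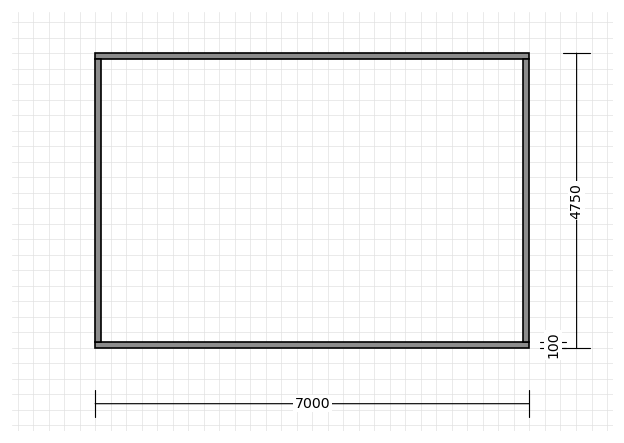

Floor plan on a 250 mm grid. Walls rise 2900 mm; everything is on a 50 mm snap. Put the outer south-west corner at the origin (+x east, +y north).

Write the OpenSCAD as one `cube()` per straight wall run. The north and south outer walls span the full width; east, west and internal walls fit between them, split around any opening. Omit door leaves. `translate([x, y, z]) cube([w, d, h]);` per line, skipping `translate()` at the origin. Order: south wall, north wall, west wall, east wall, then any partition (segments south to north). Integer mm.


cube([7000, 100, 2900]);
translate([0, 4650, 0]) cube([7000, 100, 2900]);
translate([0, 100, 0]) cube([100, 4550, 2900]);
translate([6900, 100, 0]) cube([100, 4550, 2900]);


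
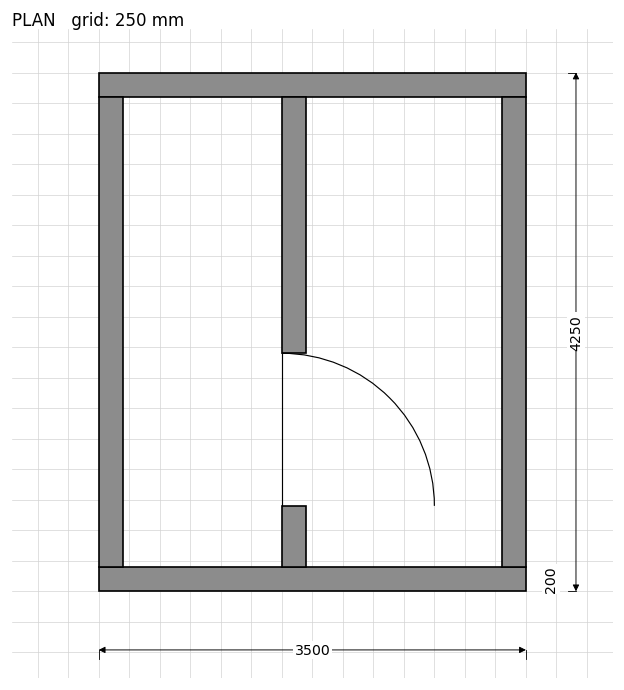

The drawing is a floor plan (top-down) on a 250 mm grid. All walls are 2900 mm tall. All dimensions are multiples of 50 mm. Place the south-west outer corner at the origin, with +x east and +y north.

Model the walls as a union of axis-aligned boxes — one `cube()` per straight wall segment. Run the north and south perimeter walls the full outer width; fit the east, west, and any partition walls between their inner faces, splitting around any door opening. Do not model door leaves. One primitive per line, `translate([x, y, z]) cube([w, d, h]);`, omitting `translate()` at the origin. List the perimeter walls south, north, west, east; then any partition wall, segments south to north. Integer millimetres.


cube([3500, 200, 2900]);
translate([0, 4050, 0]) cube([3500, 200, 2900]);
translate([0, 200, 0]) cube([200, 3850, 2900]);
translate([3300, 200, 0]) cube([200, 3850, 2900]);
translate([1500, 200, 0]) cube([200, 500, 2900]);
translate([1500, 1950, 0]) cube([200, 2100, 2900]);


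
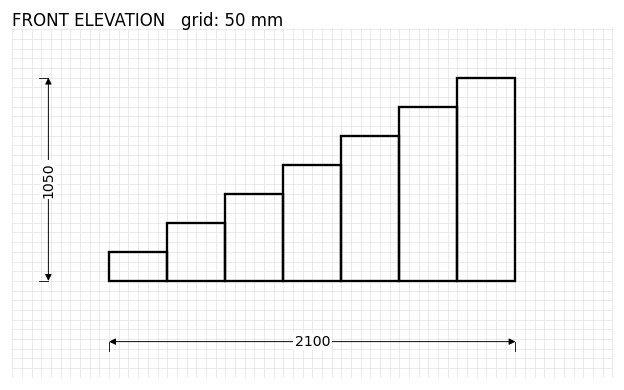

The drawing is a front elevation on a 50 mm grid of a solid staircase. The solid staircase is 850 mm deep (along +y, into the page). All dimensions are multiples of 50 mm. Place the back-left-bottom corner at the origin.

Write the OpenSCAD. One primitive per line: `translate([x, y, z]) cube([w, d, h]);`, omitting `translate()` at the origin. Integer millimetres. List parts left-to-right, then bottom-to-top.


cube([300, 850, 150]);
translate([300, 0, 0]) cube([300, 850, 300]);
translate([600, 0, 0]) cube([300, 850, 450]);
translate([900, 0, 0]) cube([300, 850, 600]);
translate([1200, 0, 0]) cube([300, 850, 750]);
translate([1500, 0, 0]) cube([300, 850, 900]);
translate([1800, 0, 0]) cube([300, 850, 1050]);


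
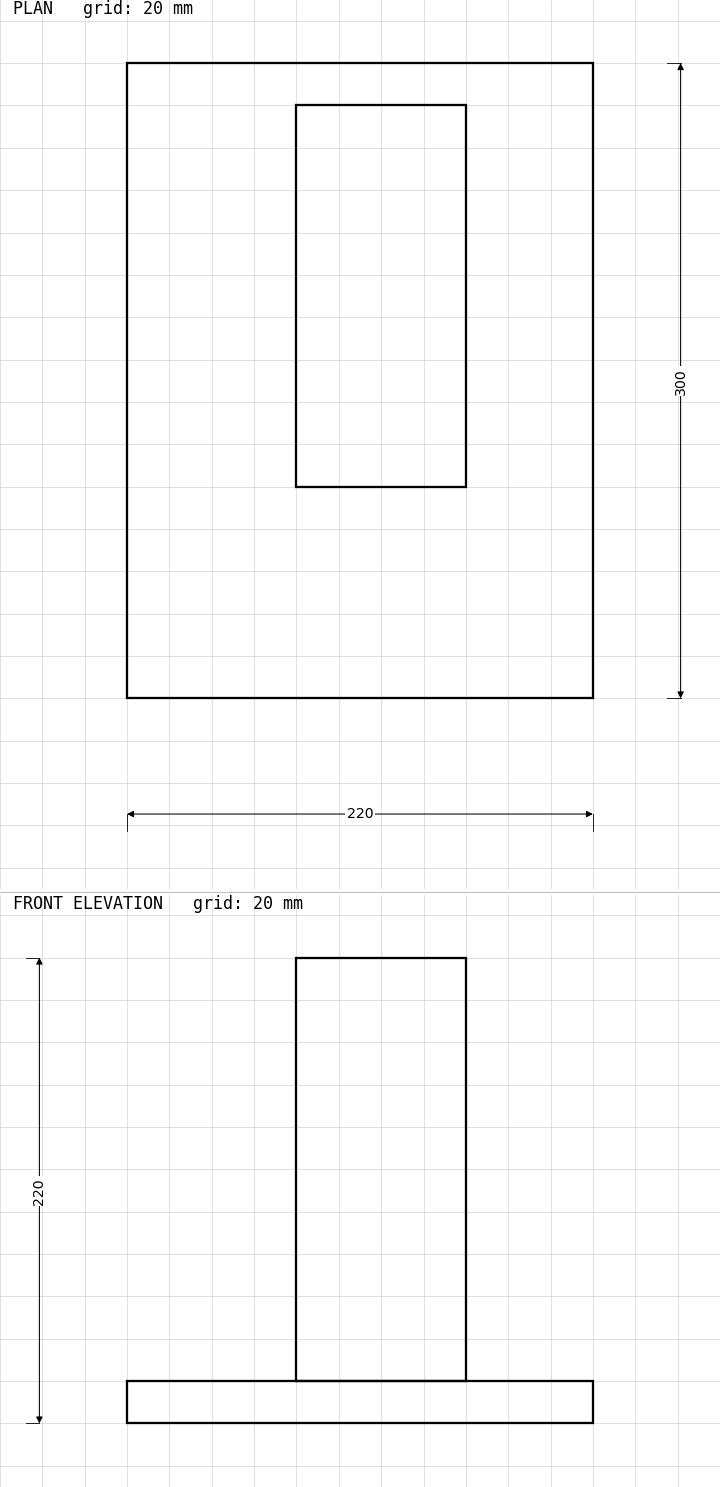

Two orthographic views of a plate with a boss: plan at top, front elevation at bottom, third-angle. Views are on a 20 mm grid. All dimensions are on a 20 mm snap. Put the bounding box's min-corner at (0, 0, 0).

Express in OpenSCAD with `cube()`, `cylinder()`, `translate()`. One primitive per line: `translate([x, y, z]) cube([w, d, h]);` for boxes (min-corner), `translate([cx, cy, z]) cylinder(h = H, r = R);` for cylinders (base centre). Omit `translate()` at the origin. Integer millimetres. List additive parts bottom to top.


cube([220, 300, 20]);
translate([80, 100, 20]) cube([80, 180, 200]);
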